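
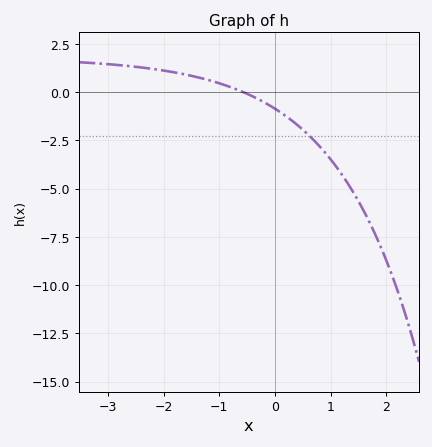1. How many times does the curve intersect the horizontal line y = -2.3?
1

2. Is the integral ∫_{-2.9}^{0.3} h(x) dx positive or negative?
positive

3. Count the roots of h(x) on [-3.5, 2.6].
1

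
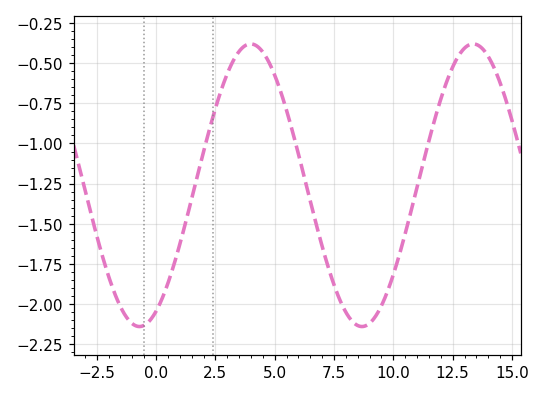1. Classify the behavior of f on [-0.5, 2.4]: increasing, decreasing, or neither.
increasing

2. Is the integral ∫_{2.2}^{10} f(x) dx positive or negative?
negative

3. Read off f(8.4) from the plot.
-2.12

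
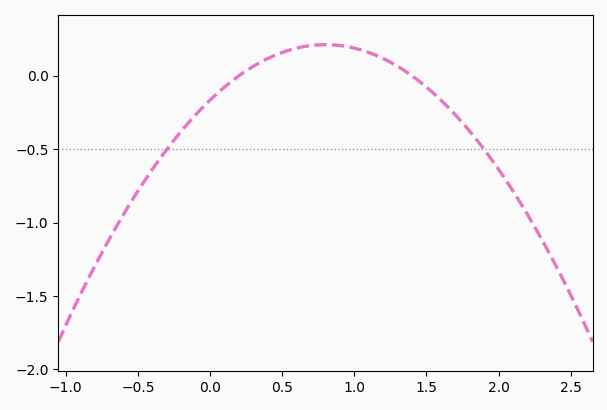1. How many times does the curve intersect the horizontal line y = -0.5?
2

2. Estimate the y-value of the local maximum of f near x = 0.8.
0.212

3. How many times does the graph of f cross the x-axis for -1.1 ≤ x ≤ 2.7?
2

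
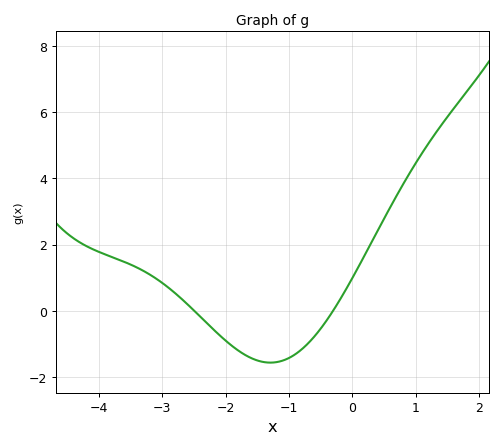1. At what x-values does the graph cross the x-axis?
-2.49, -0.304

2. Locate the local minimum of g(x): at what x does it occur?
-1.29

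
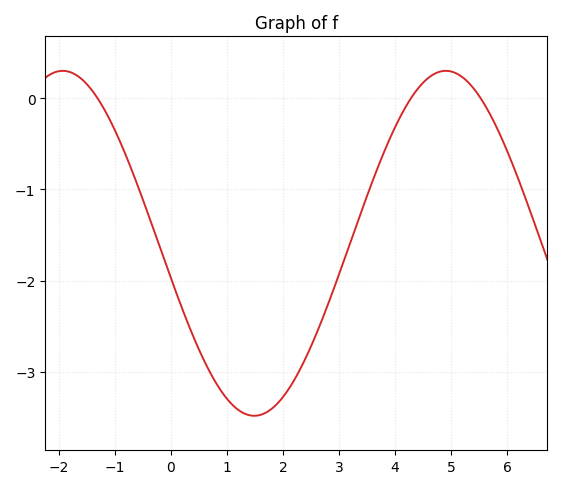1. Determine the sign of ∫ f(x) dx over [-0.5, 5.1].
negative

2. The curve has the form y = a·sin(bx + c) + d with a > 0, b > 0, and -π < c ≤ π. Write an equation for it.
y = 1.89sin(0.92x - 2.94) - 1.59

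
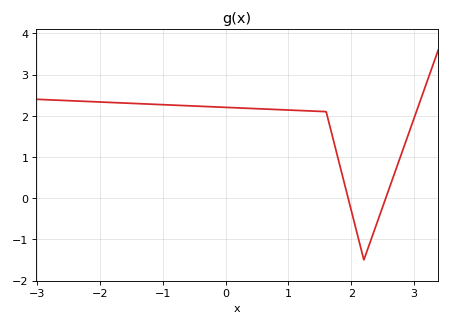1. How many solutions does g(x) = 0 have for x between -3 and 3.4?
2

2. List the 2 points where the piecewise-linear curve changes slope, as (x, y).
(1.6, 2.1); (2.2, -1.5)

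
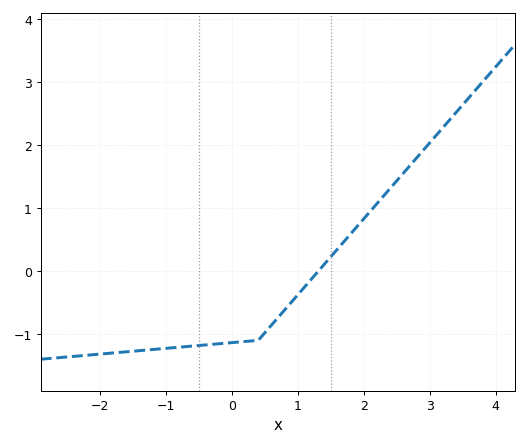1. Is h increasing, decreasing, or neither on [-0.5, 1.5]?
increasing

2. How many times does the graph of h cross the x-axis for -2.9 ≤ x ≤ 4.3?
1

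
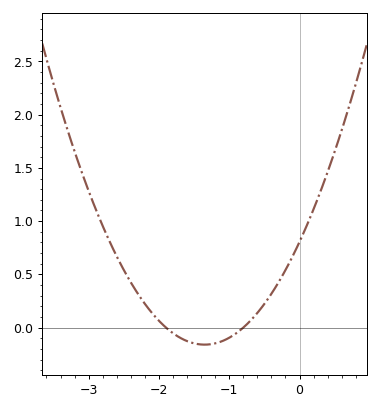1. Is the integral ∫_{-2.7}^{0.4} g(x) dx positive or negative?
positive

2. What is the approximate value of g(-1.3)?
-0.15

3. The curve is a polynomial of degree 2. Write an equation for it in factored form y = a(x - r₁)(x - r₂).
y = 0.53(x + 1.9)(x + 0.8)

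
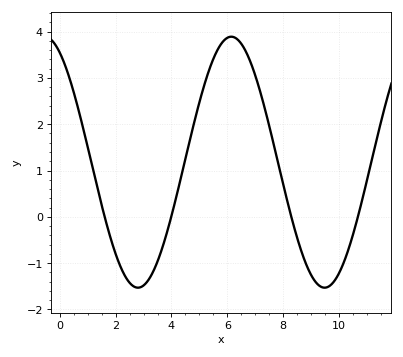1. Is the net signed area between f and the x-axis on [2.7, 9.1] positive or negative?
positive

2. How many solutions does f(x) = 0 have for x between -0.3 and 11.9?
4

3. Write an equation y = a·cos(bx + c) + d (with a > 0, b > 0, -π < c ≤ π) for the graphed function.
y = 2.71cos(0.94x + 0.51) + 1.18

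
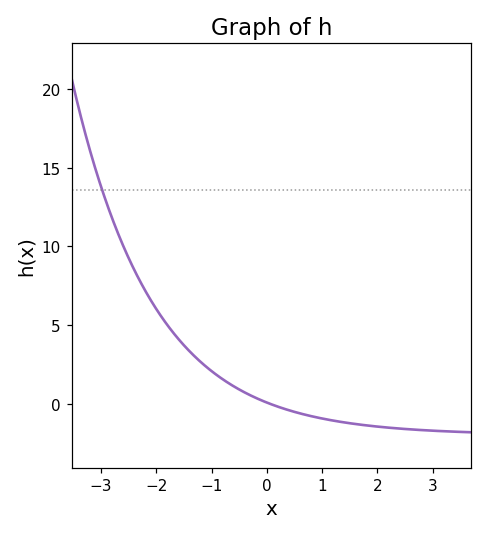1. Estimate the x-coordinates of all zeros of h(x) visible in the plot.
0.073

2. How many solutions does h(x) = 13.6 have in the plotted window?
1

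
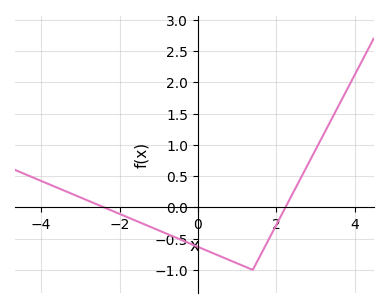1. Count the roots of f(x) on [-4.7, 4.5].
2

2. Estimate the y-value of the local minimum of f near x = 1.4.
-1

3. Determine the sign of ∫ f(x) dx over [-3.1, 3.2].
negative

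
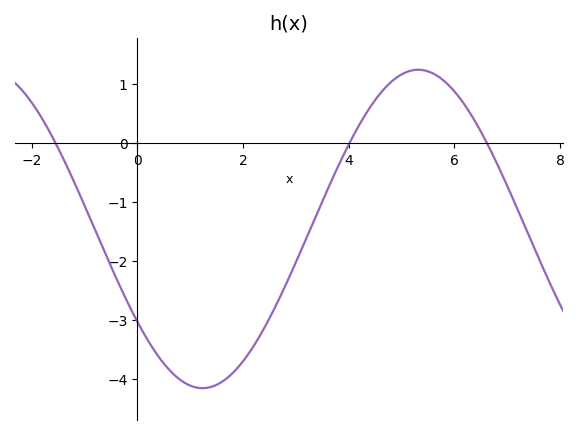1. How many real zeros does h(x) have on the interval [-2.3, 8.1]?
3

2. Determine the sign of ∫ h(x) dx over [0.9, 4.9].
negative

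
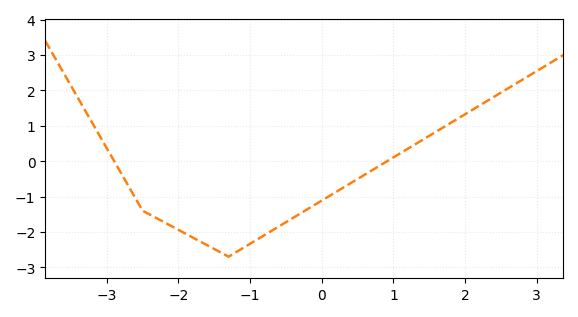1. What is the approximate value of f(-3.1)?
0.7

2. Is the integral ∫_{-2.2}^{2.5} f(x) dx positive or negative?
negative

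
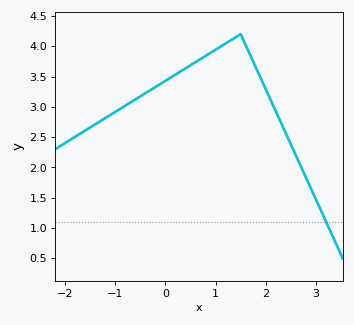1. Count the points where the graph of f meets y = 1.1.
1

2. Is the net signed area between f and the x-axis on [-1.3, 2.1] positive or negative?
positive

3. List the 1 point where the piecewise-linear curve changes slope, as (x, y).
(1.5, 4.2)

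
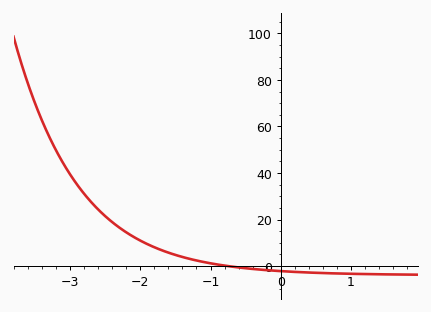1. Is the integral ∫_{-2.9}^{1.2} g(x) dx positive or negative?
positive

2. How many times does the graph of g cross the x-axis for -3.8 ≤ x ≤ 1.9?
1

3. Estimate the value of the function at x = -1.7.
6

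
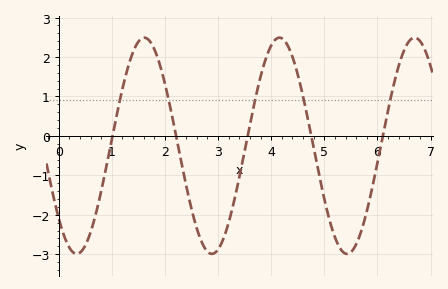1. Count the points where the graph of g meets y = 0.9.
5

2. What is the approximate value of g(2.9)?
-3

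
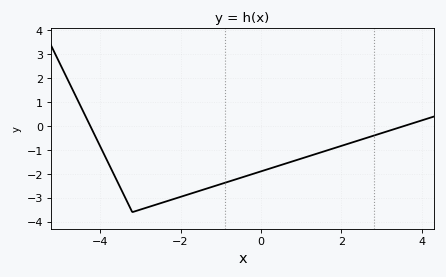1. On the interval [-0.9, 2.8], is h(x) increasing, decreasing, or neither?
increasing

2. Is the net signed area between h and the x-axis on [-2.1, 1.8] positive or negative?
negative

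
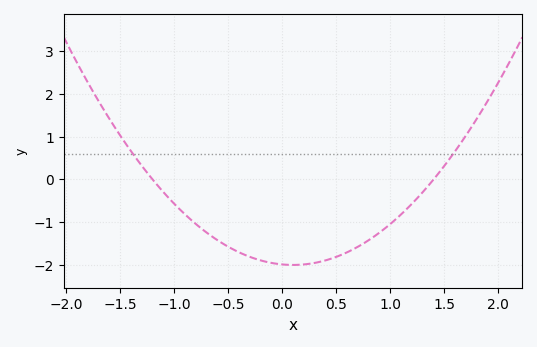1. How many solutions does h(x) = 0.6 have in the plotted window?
2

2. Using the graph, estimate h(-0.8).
-1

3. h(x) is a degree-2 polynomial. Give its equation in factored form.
y = 1.18(x + 1.2)(x - 1.4)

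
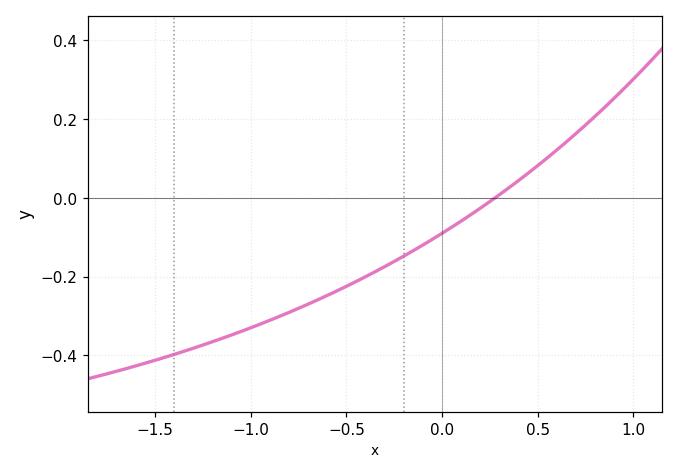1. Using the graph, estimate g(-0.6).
-0.24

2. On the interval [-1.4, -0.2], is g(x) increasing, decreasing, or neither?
increasing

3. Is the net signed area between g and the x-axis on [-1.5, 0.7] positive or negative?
negative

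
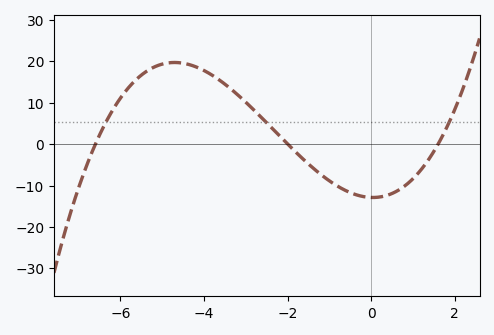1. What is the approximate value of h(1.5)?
-2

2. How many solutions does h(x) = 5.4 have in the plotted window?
3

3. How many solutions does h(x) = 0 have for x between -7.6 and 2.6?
3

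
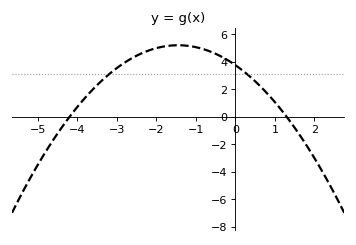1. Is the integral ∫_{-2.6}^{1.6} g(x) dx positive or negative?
positive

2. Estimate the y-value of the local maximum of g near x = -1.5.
5.2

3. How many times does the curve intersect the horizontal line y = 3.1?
2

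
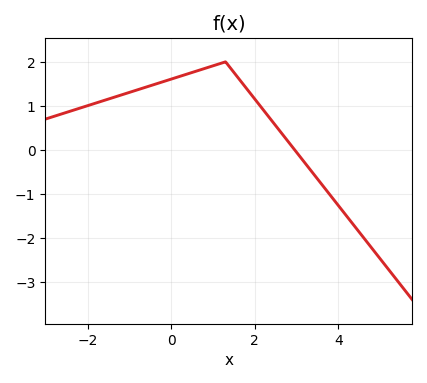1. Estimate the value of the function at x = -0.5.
1.5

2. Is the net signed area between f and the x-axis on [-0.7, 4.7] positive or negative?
positive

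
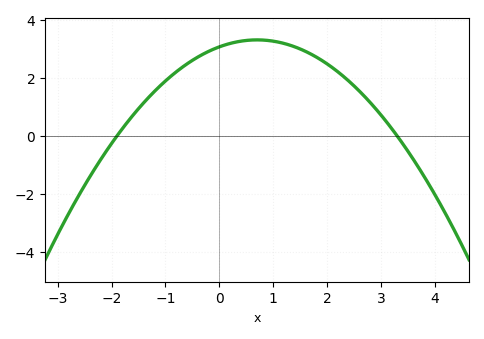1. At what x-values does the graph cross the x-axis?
-1.8, 3.2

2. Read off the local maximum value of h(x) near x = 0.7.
3.4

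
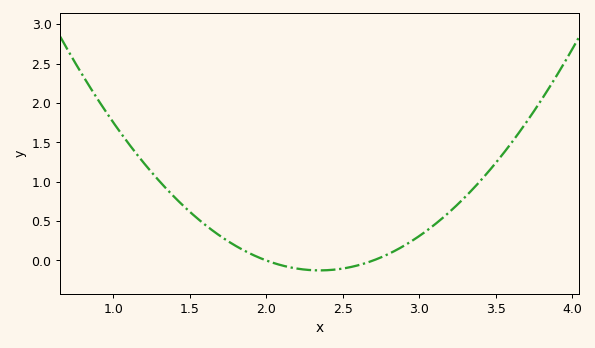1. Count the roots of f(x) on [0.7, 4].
2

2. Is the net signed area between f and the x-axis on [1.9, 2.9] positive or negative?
negative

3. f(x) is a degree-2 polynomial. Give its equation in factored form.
y = 1.03(x - 2)(x - 2.7)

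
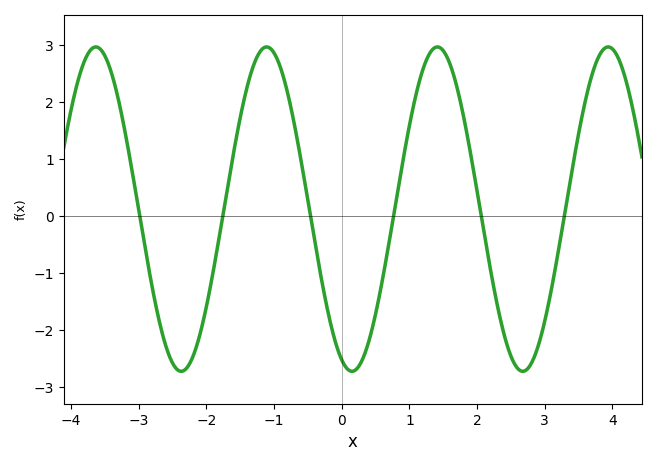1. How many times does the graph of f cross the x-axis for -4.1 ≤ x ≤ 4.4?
6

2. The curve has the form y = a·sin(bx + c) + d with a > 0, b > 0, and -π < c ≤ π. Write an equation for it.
y = 2.85sin(2.5x - 1.9) + 0.12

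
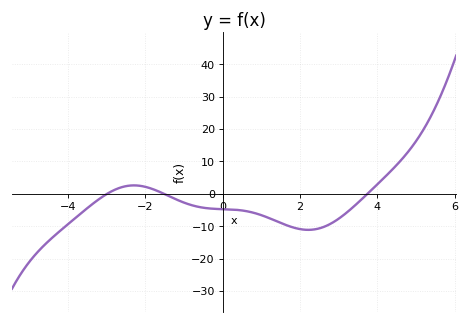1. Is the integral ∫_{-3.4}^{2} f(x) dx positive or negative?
negative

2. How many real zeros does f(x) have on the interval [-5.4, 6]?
3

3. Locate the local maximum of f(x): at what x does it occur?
-2.2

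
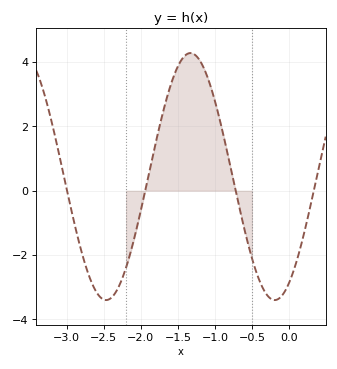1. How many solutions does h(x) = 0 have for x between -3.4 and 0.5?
4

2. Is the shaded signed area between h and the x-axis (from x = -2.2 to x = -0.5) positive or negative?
positive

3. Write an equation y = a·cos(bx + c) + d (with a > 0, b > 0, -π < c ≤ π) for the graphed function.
y = 3.84cos(2.8x - 2.6) + 0.44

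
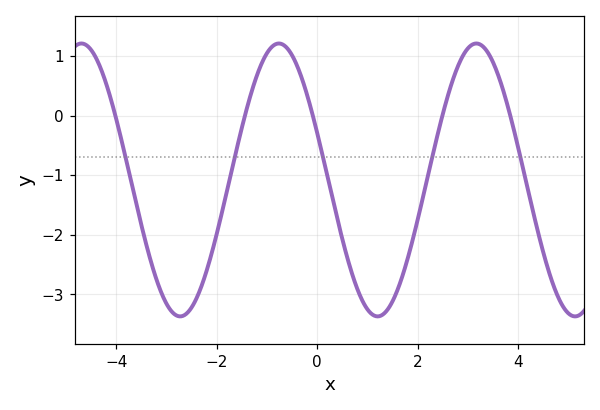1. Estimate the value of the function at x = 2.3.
-0.649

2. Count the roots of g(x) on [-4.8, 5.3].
5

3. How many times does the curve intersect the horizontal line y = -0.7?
5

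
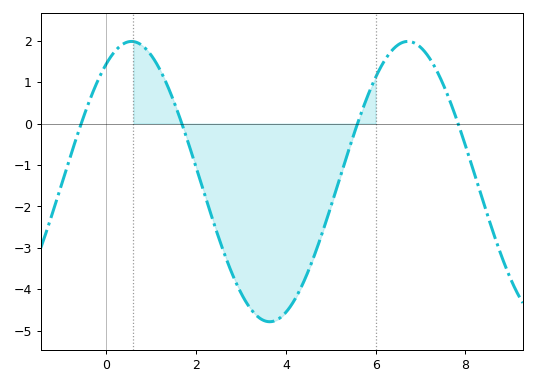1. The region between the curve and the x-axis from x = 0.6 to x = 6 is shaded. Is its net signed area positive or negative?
negative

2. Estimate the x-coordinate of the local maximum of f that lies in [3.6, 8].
6.8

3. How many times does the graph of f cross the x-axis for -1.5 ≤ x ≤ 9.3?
4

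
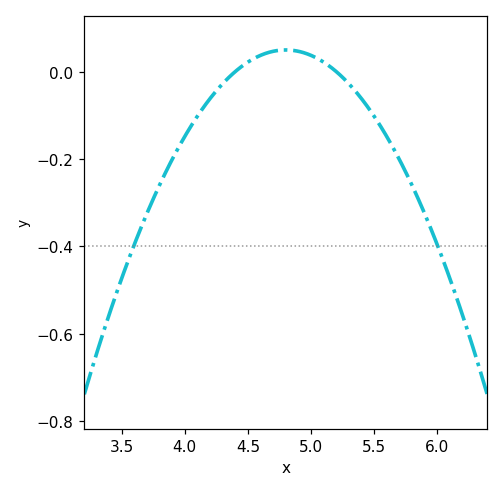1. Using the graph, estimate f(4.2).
-0.062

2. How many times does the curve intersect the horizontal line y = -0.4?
2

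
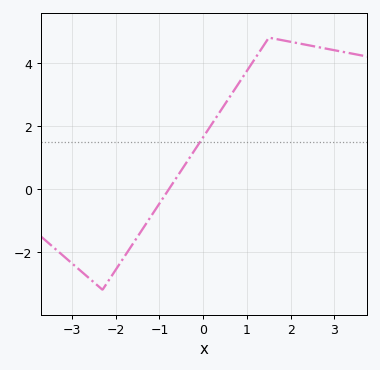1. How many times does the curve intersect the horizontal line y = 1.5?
1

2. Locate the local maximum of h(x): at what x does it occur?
1.5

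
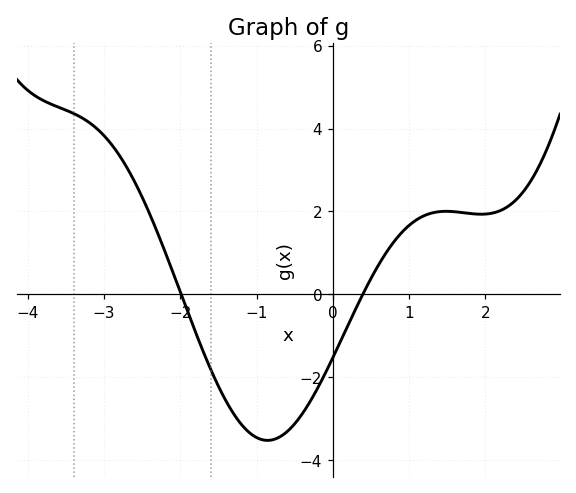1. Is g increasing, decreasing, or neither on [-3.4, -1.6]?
decreasing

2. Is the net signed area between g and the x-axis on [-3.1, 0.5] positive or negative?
negative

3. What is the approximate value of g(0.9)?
1.4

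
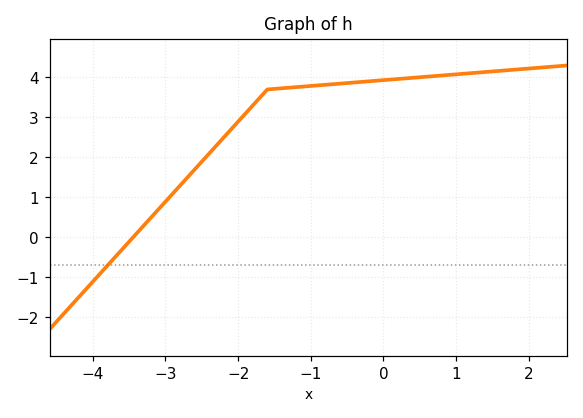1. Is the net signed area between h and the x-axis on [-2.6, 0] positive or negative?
positive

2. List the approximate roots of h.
-3.4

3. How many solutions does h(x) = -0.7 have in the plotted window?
1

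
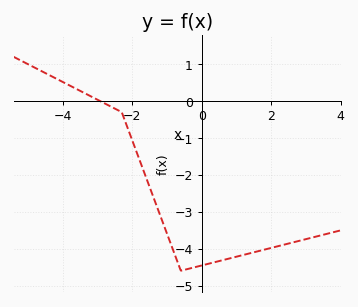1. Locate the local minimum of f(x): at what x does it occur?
-0.6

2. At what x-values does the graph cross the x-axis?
-3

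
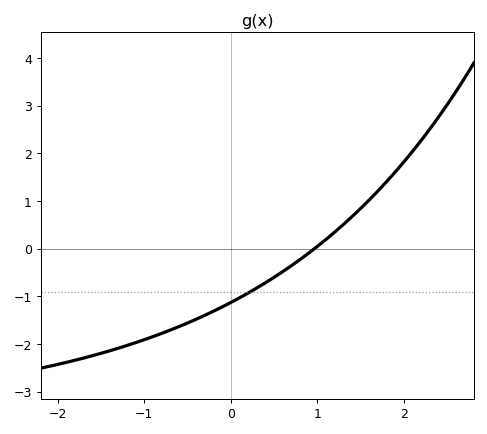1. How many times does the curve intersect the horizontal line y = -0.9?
1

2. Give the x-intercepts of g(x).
1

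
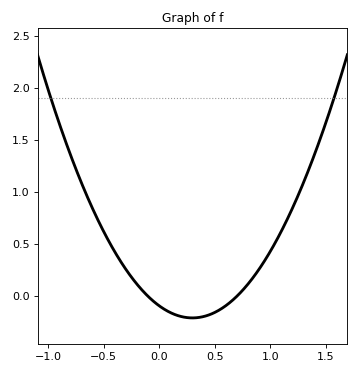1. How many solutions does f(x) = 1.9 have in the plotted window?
2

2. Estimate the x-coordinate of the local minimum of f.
0.3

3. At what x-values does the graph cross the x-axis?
-0.1, 0.7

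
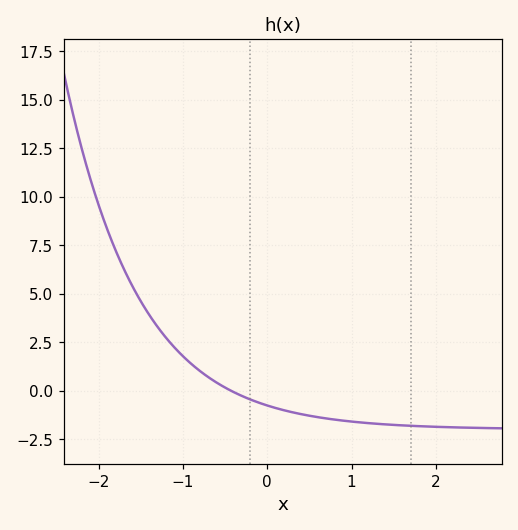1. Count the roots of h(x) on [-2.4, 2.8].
1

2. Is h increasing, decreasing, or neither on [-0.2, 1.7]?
decreasing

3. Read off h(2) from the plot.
-1.87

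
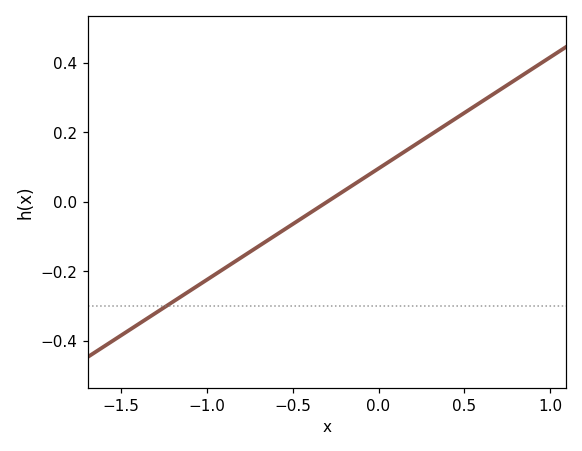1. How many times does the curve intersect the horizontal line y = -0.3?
1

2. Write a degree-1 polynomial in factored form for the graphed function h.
y = 0.32(x + 0.3)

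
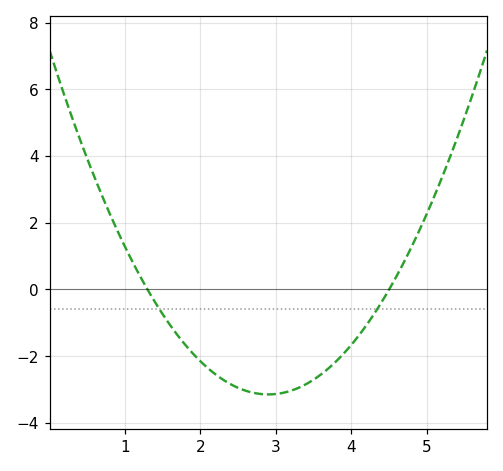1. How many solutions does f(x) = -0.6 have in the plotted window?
2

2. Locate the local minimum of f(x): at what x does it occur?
2.9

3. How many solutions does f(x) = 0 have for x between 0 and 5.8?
2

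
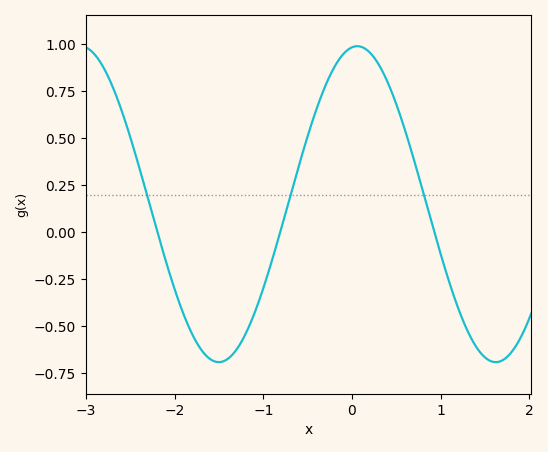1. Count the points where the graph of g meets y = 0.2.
3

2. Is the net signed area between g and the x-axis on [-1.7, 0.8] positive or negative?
positive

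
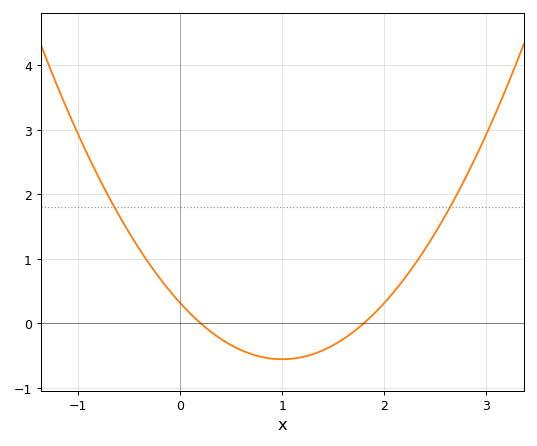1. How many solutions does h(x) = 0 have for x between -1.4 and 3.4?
2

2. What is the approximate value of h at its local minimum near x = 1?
-0.557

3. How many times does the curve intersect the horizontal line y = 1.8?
2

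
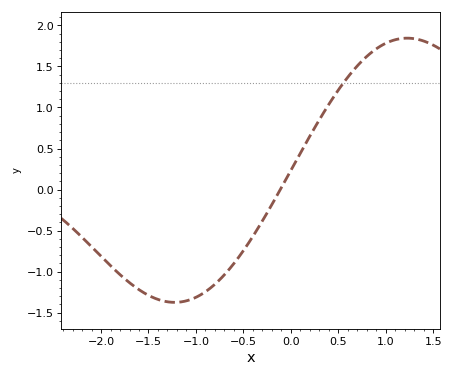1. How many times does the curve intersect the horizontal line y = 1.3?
1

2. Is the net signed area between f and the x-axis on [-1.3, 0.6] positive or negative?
negative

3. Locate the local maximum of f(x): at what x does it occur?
1.22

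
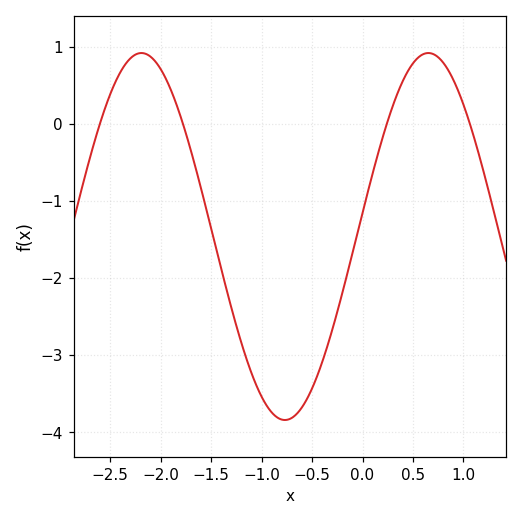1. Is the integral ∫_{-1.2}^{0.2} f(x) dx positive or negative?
negative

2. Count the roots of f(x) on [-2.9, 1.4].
4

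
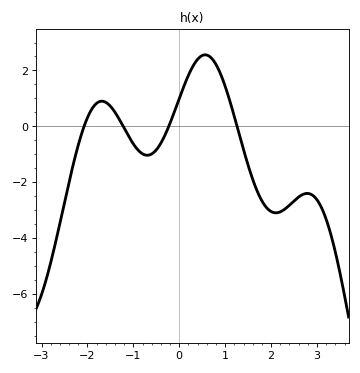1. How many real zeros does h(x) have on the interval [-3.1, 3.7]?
4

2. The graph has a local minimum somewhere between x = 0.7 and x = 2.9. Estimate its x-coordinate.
2.1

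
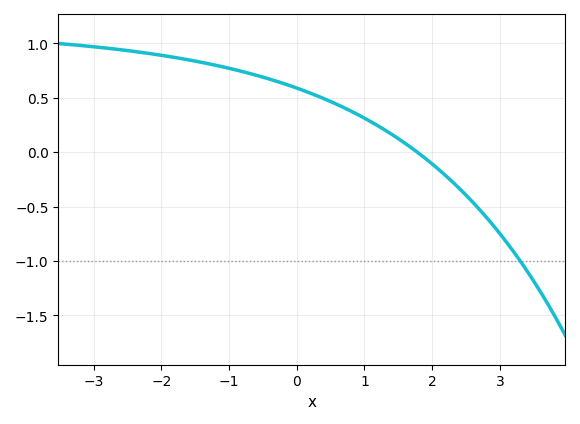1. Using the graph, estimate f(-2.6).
0.95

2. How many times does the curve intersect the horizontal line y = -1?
1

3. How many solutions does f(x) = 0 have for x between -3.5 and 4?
1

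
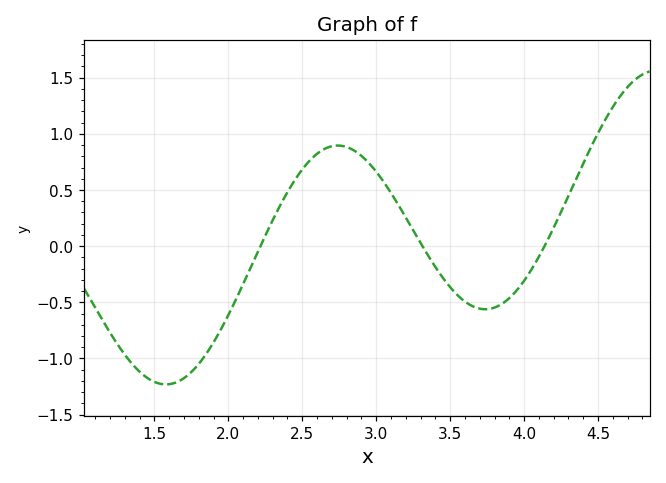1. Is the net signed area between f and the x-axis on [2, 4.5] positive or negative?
positive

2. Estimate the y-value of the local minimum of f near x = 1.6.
-1.23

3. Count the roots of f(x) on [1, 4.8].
3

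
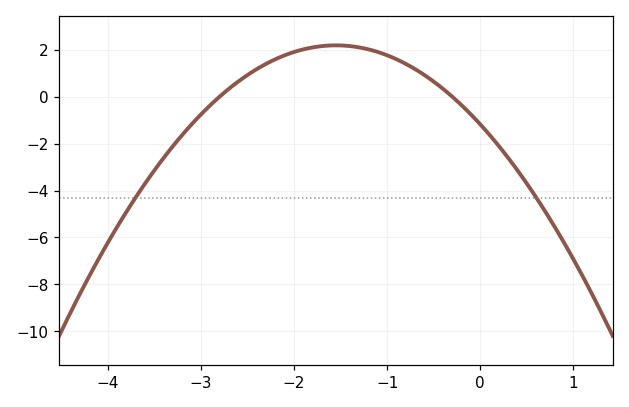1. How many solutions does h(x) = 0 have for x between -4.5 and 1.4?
2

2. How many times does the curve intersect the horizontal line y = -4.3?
2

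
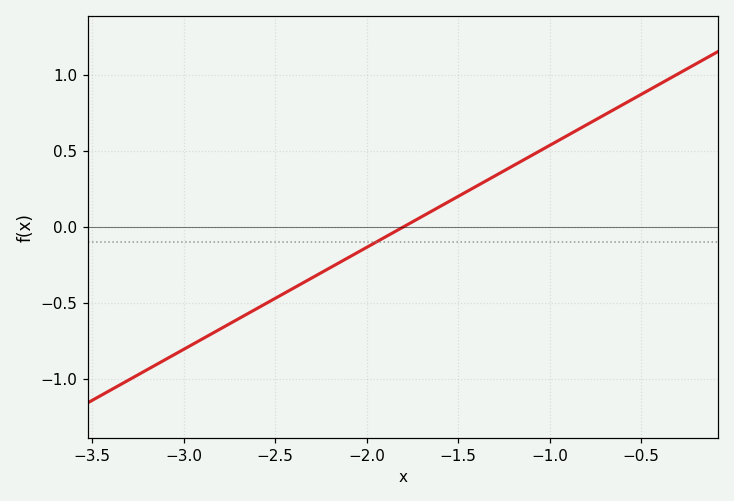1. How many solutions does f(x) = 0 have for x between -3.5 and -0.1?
1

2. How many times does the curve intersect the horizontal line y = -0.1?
1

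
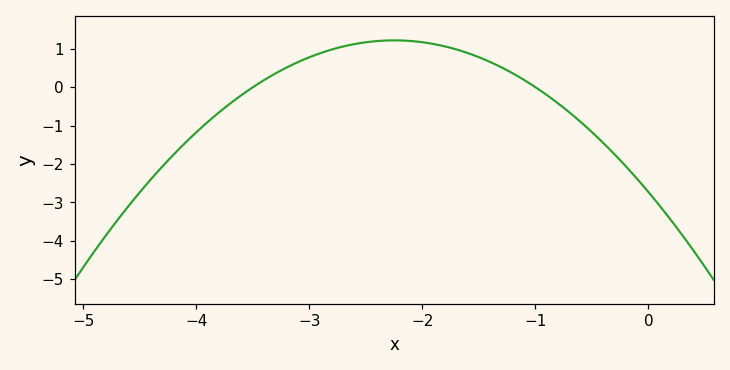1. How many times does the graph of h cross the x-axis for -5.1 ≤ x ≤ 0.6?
2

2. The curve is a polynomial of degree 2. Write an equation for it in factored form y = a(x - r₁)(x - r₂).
y = -0.78(x + 3.5)(x + 1)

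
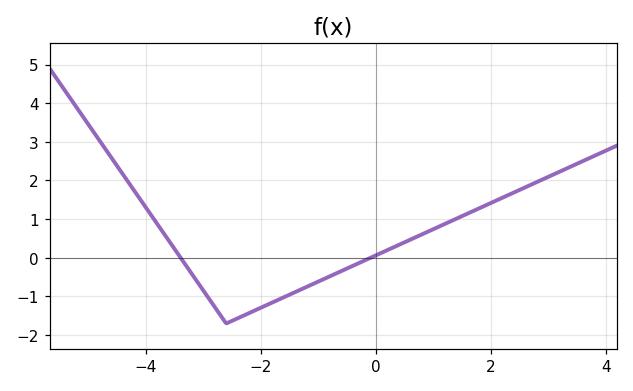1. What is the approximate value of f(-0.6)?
-0.3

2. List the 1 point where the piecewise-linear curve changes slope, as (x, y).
(-2.6, -1.7)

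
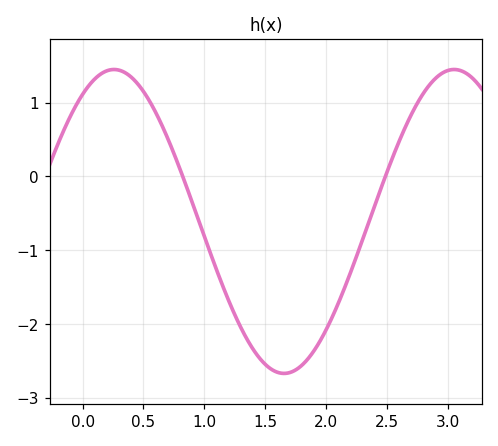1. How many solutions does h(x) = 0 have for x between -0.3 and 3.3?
2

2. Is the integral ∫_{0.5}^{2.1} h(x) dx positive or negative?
negative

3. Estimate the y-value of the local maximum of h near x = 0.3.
1.45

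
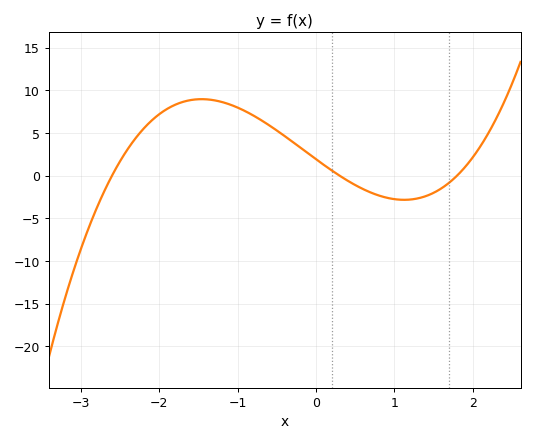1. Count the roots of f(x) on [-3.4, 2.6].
3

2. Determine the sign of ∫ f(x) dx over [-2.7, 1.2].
positive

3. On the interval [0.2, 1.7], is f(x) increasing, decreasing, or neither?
neither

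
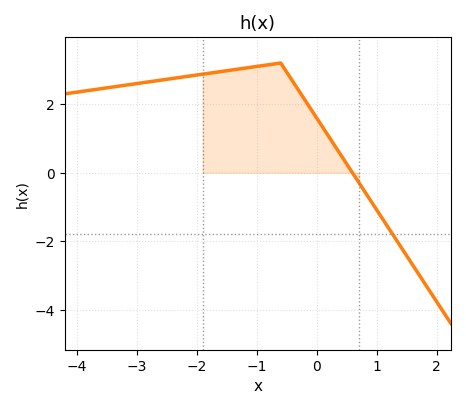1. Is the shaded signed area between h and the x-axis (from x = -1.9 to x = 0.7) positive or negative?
positive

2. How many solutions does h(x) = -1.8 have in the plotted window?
1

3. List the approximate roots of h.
0.6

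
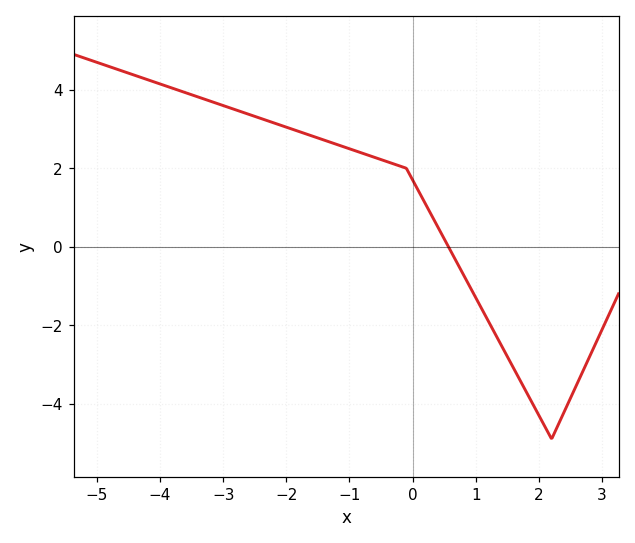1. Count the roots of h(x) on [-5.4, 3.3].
1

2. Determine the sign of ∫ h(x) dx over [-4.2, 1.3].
positive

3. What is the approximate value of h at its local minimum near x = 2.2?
-4.89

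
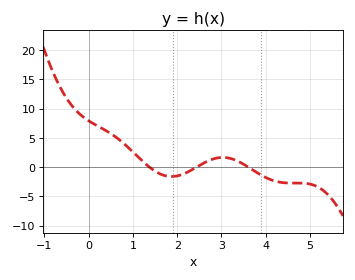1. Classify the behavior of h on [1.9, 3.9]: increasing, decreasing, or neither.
neither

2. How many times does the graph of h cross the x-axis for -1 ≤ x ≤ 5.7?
3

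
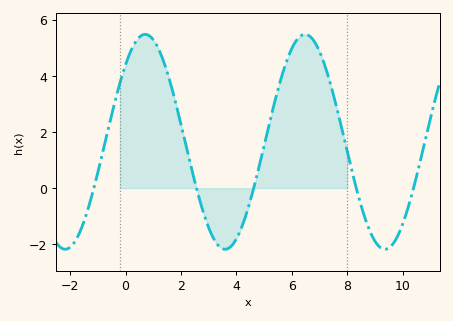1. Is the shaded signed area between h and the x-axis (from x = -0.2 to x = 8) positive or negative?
positive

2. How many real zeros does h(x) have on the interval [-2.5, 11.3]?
5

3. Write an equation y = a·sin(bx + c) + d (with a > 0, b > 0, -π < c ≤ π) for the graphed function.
y = 3.83sin(1.09x + 0.8) + 1.65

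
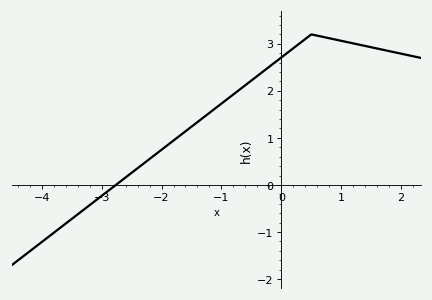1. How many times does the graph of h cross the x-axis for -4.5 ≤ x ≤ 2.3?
1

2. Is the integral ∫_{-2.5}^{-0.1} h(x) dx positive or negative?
positive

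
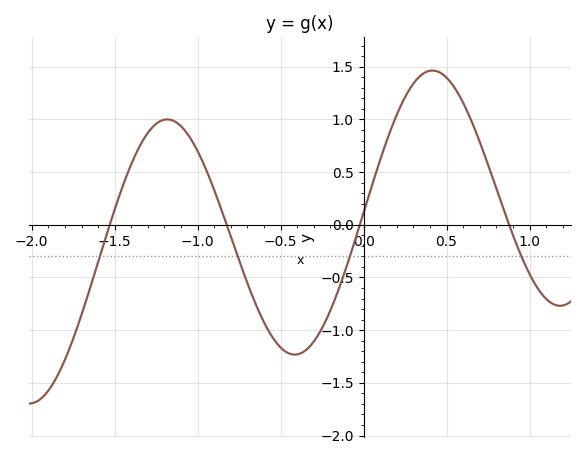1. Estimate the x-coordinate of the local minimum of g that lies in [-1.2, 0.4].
-0.4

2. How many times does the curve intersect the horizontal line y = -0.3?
4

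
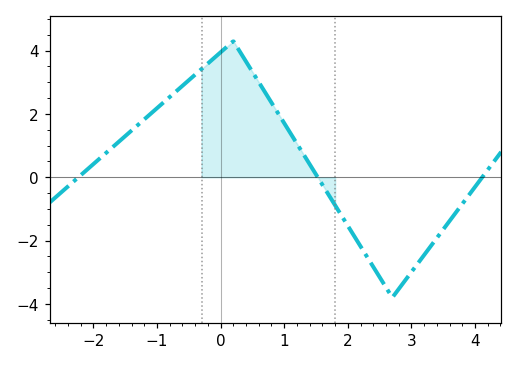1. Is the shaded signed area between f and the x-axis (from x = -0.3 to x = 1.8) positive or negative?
positive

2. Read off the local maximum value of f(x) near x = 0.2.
4.2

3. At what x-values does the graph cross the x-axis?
-2.2, 1.5, 4.1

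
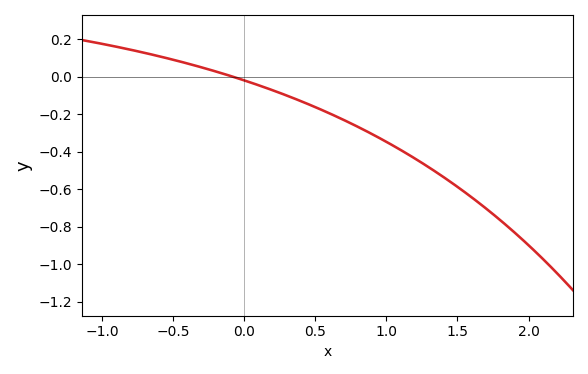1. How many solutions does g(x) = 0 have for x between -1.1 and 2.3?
1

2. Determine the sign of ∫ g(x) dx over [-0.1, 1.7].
negative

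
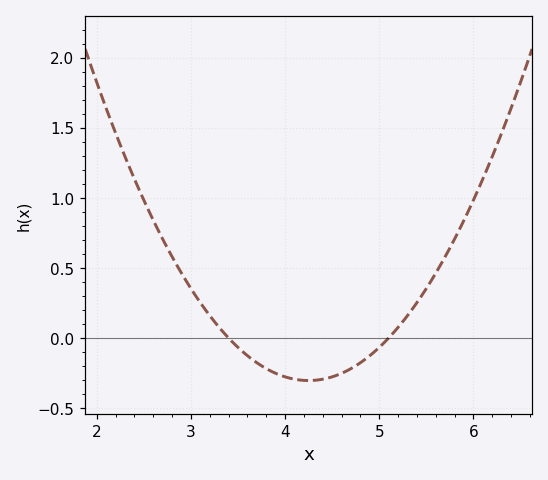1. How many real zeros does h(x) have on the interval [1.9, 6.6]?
2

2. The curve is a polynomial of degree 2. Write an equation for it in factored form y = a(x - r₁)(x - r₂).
y = 0.42(x - 3.4)(x - 5.1)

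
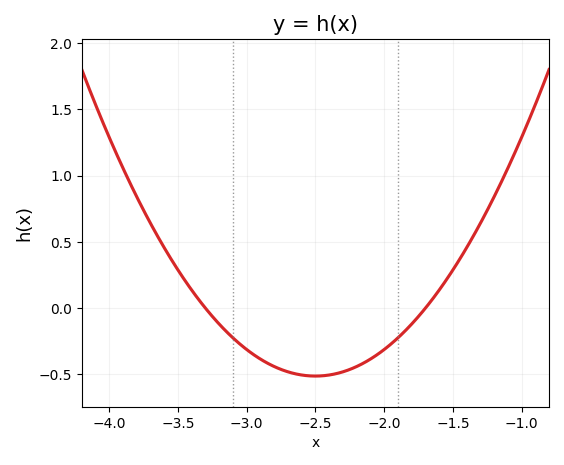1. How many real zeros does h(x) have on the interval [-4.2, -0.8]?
2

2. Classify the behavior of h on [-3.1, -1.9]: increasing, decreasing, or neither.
neither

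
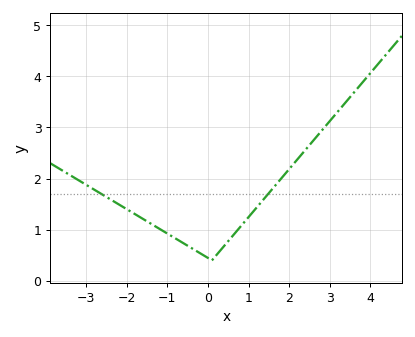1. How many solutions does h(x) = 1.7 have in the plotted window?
2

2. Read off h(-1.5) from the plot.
1.16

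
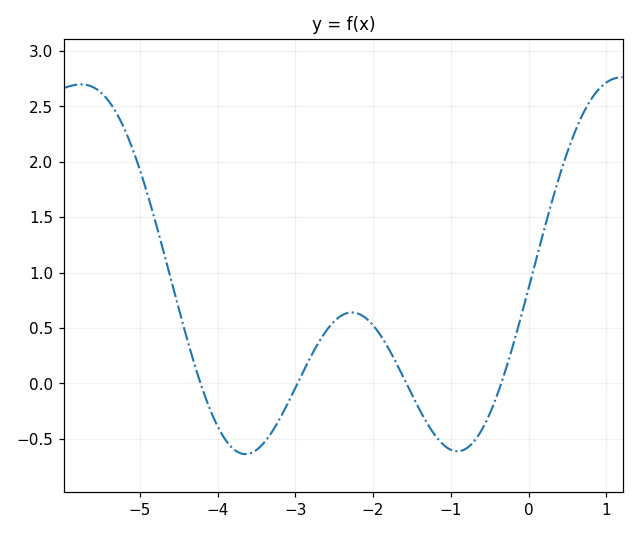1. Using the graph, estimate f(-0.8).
-0.587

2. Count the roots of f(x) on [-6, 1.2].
4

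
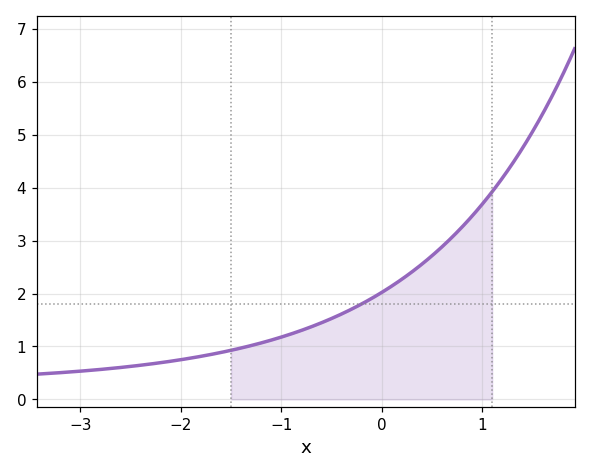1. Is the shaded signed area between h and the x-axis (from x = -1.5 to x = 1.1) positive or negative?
positive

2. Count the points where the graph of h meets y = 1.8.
1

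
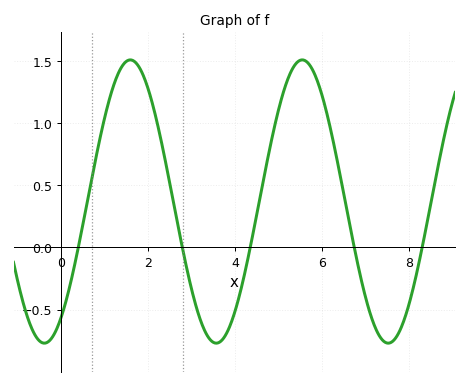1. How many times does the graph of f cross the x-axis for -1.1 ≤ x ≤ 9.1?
5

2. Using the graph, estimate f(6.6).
0.245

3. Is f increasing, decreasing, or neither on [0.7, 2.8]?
neither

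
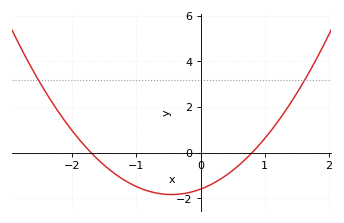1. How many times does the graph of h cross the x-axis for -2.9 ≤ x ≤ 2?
2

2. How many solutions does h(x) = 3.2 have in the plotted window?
2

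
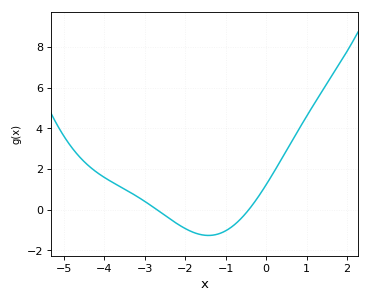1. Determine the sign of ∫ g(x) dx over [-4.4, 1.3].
positive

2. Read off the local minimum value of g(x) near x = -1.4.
-1.2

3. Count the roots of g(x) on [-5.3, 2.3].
2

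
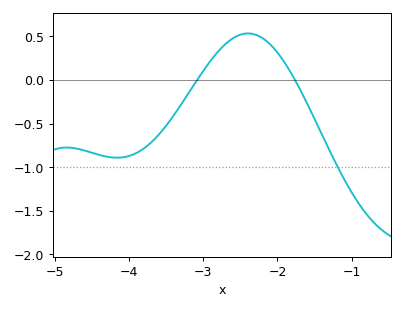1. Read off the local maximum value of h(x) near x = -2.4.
0.533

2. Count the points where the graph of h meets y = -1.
1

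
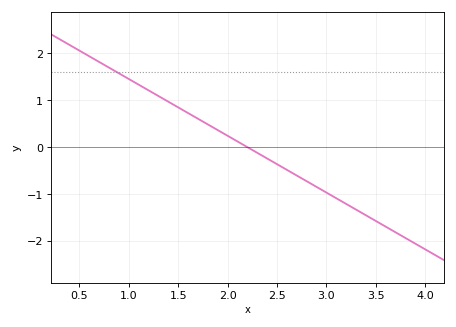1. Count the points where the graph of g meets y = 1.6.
1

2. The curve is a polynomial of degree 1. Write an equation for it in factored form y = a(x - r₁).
y = -1.21(x - 2.2)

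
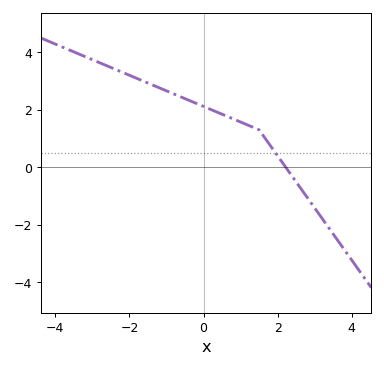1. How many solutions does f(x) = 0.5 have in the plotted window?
1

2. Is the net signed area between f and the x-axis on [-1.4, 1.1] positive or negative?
positive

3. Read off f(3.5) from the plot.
-2.4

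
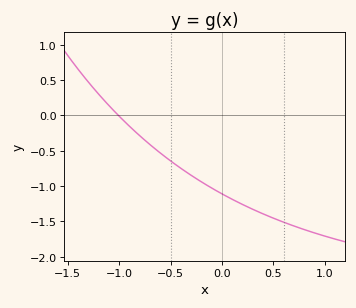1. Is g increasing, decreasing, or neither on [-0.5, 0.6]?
decreasing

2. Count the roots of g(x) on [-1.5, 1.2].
1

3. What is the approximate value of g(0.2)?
-1.25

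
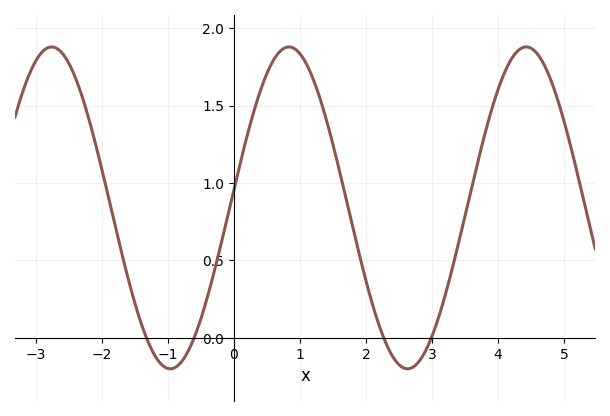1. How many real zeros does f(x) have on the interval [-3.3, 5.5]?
4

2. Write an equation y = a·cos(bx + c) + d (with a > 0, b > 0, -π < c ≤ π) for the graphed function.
y = 1.04cos(1.8x - 1.5) + 0.84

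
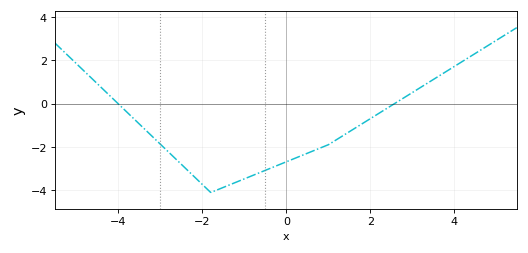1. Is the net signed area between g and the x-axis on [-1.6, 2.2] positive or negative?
negative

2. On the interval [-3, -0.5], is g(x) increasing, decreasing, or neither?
neither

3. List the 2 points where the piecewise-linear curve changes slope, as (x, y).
(-1.8, -4.1); (1, -1.9)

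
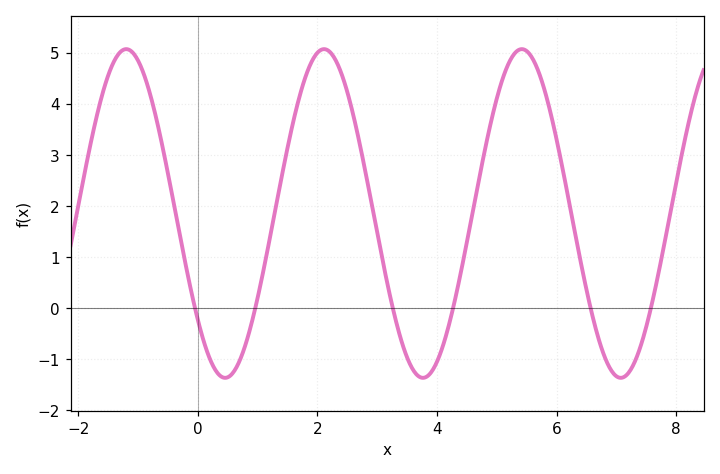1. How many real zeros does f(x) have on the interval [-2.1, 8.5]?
6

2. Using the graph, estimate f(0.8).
-0.7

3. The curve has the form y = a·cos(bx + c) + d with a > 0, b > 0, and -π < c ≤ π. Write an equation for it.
y = 3.22cos(1.9x + 2.3) + 1.86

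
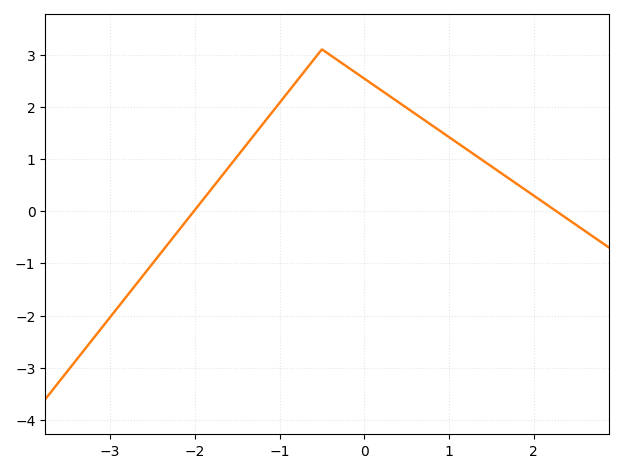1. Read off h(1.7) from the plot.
0.6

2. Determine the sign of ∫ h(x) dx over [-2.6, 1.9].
positive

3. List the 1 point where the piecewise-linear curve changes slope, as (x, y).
(-0.5, 3.1)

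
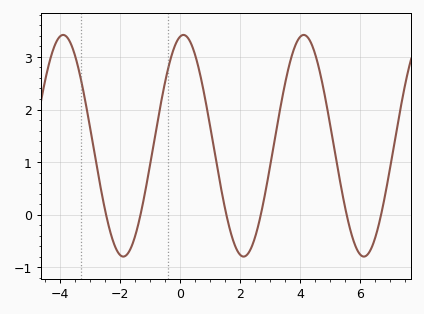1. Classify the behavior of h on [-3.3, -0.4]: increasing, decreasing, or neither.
neither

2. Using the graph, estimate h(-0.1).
3.29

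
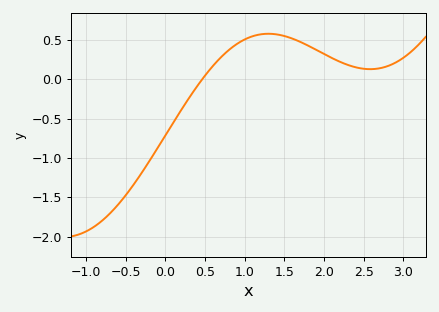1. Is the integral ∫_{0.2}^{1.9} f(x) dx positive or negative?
positive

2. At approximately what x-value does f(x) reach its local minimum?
2.58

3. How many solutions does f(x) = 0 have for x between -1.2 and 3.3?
1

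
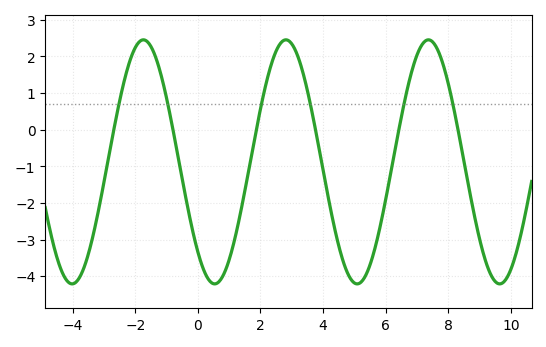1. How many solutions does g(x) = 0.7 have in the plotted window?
6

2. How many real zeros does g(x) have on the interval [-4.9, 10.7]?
6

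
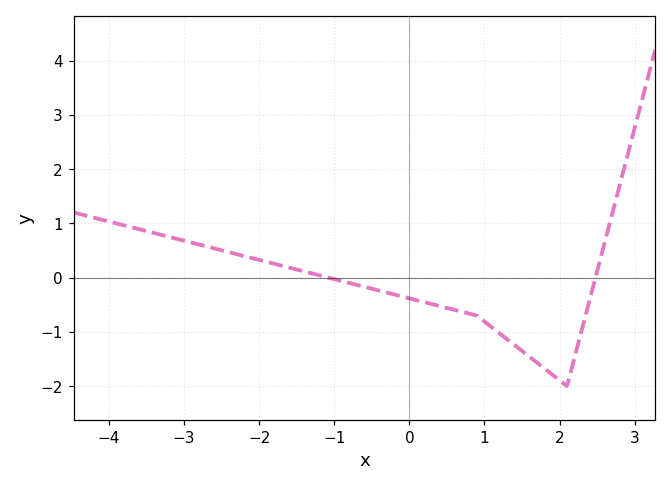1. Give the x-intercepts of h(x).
-1, 2.4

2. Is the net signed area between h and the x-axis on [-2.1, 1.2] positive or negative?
negative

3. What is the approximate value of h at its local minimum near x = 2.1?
-2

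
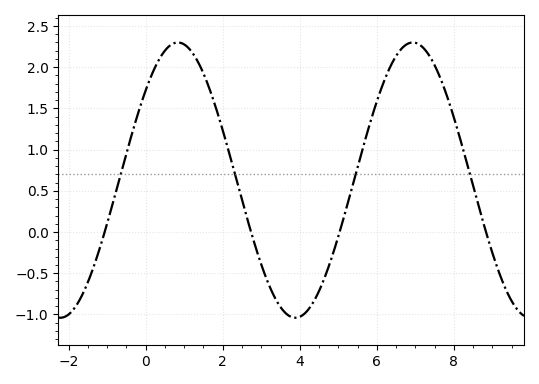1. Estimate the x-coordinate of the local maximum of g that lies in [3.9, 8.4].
7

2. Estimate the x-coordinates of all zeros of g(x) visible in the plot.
-1, 2.8, 5, 8.8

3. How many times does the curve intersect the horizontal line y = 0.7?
4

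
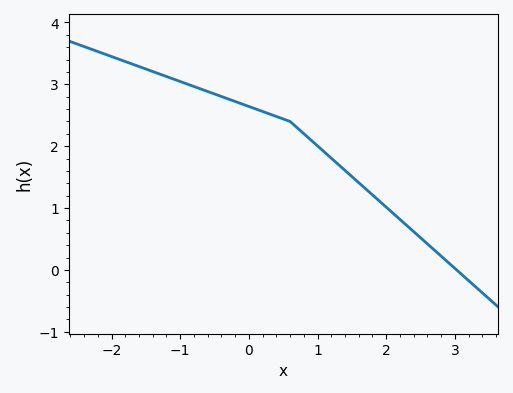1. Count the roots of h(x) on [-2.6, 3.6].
1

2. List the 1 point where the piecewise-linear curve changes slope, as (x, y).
(0.6, 2.4)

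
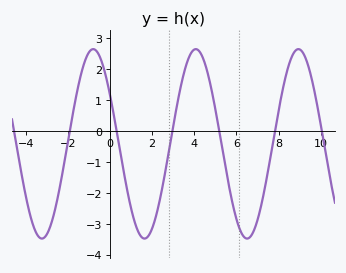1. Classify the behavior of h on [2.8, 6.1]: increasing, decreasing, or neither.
neither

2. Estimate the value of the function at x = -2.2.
-1.1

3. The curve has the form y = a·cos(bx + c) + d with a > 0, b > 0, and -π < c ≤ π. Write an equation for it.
y = 3.06cos(1.3x + 1) - 0.41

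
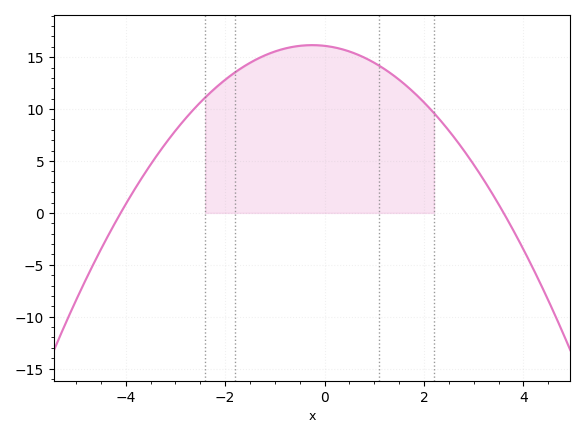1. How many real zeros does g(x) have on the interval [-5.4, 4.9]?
2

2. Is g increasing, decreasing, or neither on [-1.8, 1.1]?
neither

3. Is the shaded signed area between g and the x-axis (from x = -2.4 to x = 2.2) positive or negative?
positive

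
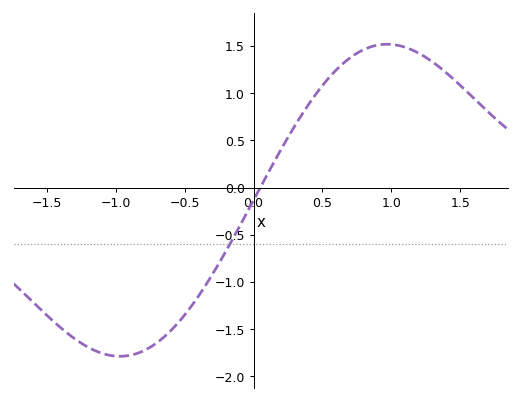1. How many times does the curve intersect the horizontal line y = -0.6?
1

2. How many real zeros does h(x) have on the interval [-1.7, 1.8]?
1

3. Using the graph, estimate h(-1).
-1.78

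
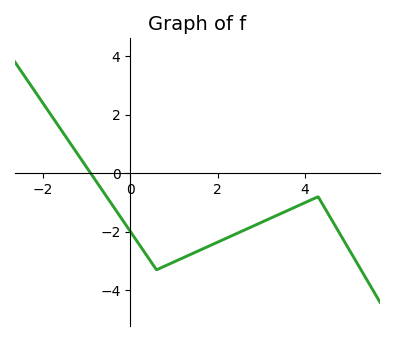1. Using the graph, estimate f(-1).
0.208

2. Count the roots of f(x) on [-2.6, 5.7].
1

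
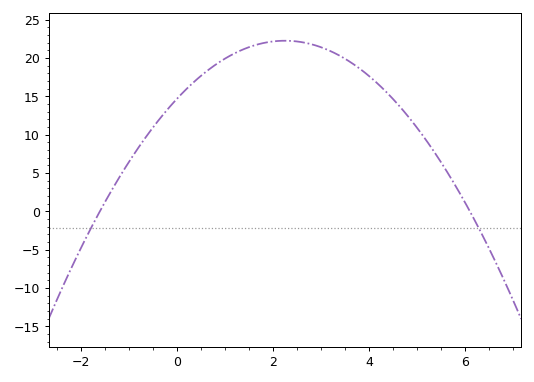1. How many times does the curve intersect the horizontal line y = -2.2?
2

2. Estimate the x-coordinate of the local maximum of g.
2.2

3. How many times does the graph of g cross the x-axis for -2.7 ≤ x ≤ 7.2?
2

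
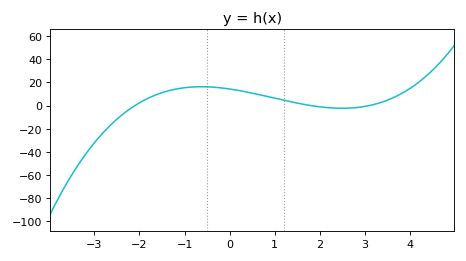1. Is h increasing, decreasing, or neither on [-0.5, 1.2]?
decreasing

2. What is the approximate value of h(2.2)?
-2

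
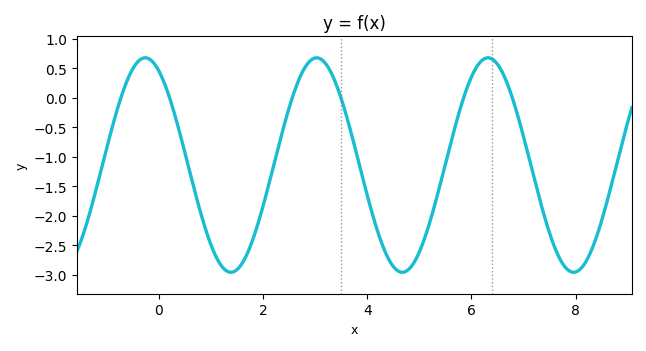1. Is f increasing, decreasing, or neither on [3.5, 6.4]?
neither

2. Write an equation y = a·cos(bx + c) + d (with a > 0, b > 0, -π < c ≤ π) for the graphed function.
y = 1.82cos(1.9x + 0.5) - 1.14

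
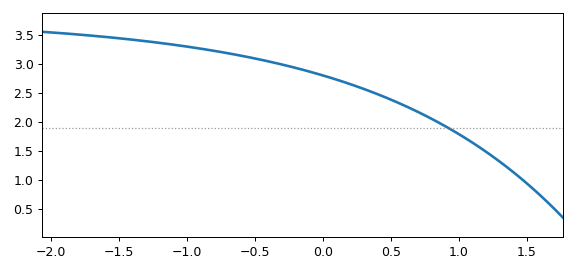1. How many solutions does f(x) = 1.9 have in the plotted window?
1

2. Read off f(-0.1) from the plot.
2.87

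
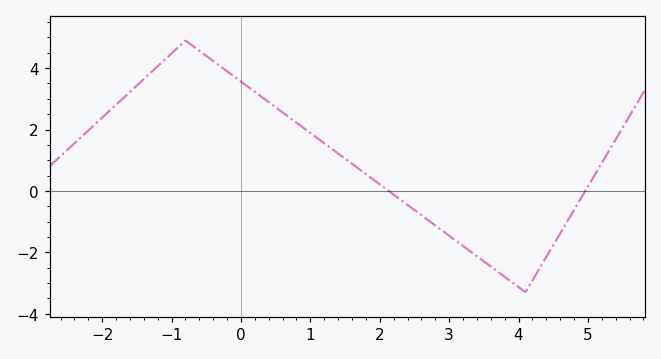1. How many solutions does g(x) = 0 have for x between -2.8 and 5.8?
2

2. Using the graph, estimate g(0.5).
2.72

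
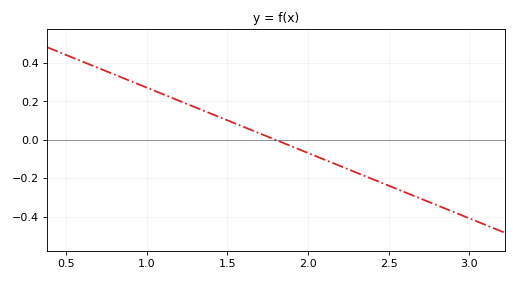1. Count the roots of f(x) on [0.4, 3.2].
1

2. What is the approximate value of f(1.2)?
0.2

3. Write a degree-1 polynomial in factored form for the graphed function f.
y = -0.34(x - 1.8)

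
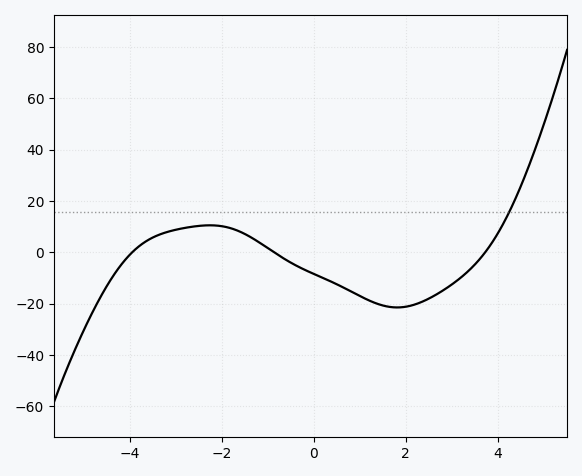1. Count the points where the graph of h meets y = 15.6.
1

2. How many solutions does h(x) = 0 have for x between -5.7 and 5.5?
3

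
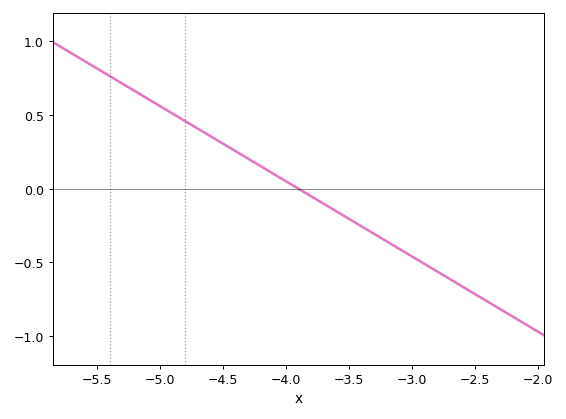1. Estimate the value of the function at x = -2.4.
-0.75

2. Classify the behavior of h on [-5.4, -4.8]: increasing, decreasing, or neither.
decreasing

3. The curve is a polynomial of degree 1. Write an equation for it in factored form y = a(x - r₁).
y = -0.51(x + 3.9)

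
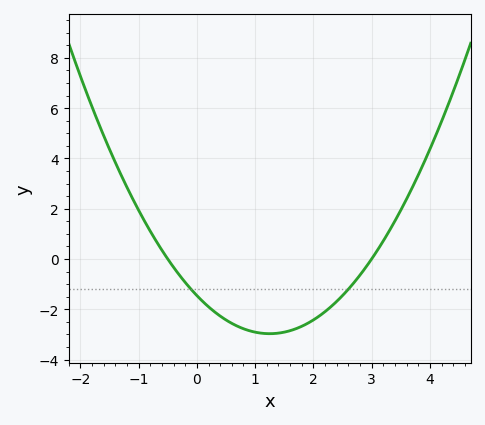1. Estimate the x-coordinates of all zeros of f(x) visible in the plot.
-0.5, 3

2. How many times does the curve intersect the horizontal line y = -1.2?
2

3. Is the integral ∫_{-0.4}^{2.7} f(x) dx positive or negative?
negative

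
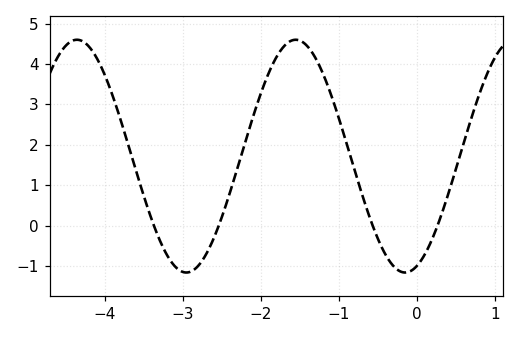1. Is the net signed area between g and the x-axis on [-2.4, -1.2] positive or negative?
positive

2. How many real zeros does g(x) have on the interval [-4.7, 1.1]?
4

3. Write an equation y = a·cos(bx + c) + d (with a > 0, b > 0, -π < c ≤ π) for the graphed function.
y = 2.88cos(2.24x - 2.8) + 1.72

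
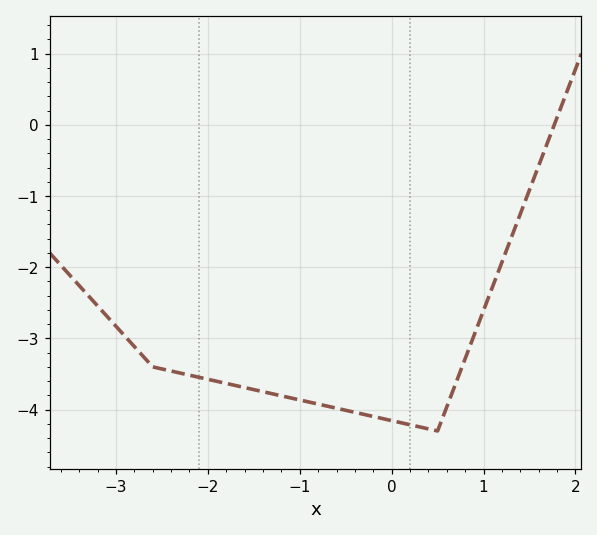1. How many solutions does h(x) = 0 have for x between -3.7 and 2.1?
1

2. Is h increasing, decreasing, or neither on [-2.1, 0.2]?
decreasing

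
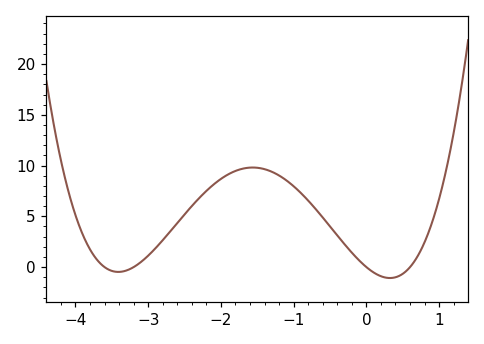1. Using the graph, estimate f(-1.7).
9.69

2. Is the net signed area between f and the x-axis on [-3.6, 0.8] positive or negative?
positive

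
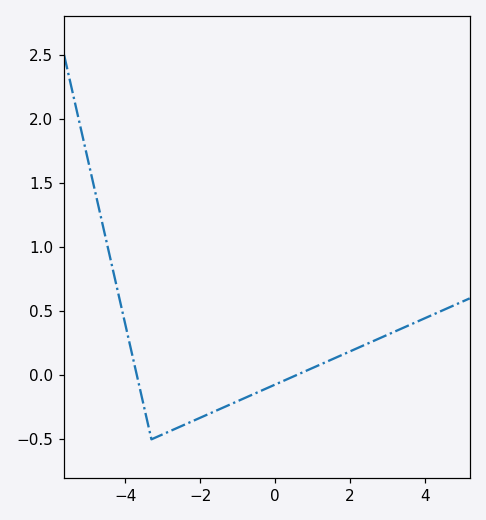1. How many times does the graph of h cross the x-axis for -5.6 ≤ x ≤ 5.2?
2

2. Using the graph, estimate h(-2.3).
-0.35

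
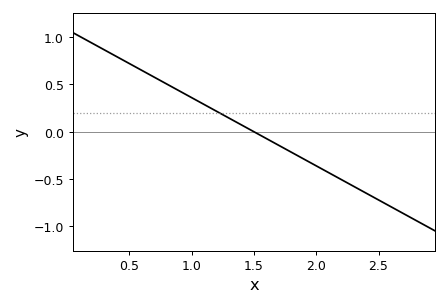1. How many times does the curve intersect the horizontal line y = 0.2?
1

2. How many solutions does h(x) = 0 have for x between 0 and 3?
1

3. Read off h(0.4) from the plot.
0.792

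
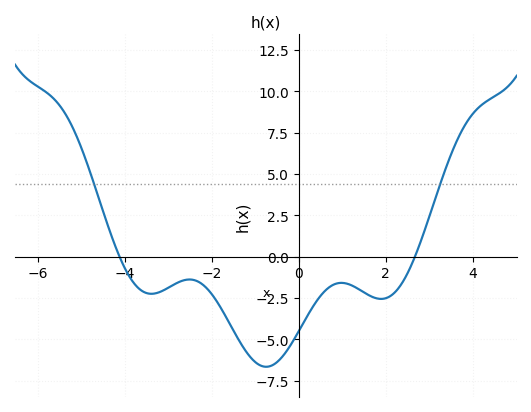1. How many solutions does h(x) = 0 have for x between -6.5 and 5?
2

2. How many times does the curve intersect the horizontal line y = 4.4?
2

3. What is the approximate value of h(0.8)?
-1.5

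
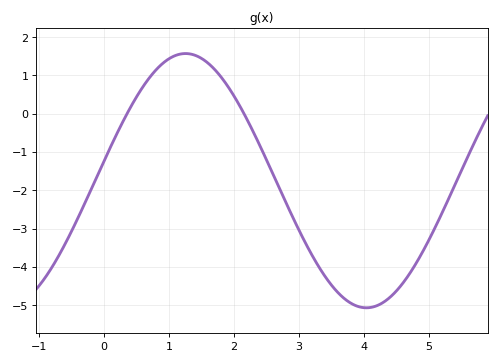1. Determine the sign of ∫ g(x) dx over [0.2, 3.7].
negative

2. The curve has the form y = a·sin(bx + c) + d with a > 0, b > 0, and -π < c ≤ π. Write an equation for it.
y = 3.32sin(1.1x + 0.15) - 1.75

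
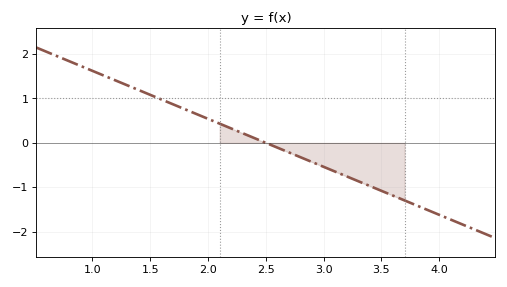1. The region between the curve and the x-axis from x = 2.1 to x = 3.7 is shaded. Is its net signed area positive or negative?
negative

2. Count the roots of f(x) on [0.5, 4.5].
1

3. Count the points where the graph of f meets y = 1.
1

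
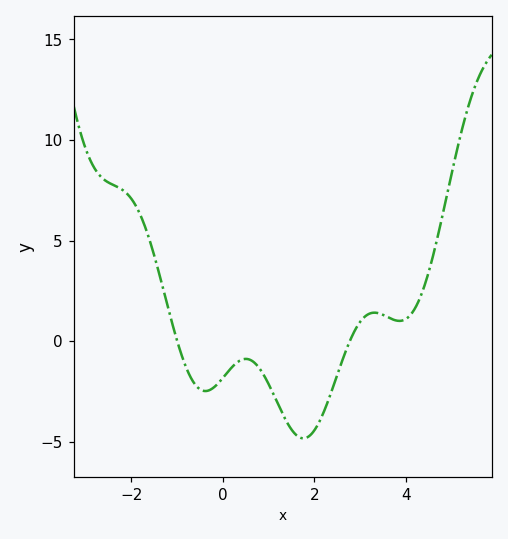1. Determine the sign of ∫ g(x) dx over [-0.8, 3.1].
negative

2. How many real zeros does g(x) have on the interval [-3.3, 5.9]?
2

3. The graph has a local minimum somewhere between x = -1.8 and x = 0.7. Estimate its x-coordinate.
-0.4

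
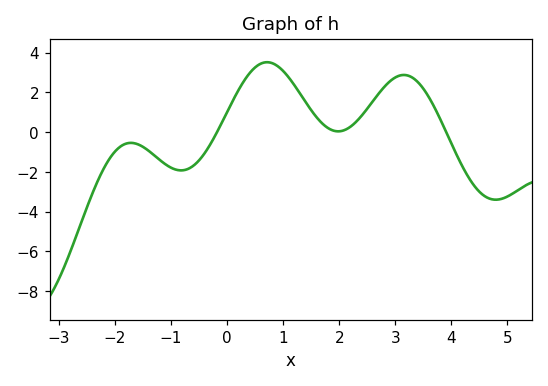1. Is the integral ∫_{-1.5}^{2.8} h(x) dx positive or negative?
positive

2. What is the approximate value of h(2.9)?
2.6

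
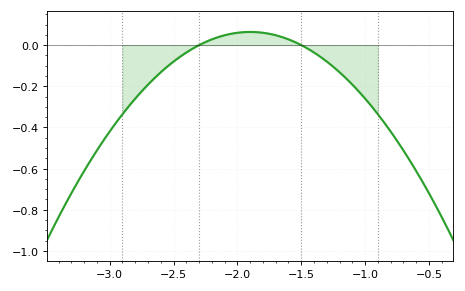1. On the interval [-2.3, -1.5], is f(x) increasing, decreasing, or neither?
neither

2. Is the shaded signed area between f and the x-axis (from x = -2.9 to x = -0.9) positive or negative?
negative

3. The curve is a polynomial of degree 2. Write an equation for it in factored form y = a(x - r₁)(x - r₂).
y = -0.4(x + 2.3)(x + 1.5)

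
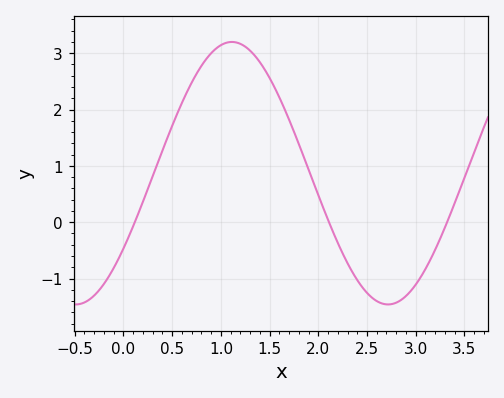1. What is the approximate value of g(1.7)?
1.8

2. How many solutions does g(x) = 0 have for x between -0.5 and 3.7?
3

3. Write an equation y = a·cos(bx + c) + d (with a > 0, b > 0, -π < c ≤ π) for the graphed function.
y = 2.33cos(2x - 2.2) + 0.87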